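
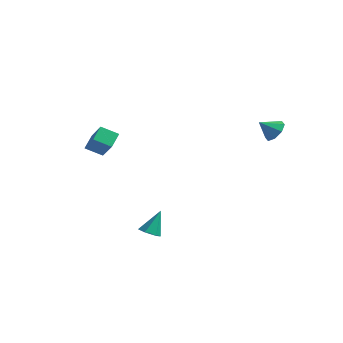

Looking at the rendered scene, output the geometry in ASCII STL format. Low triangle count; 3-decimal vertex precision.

solid 
facet normal -0.797 -0.406 0.447
outer loop
vertex -3.864 -1.878 2.86
vertex -4.959 -1.214 1.51
vertex -3.726 -2.736 2.326
endloop
endfacet
facet normal 0.588 -0.357 0.726
outer loop
vertex -2.841 -2.286 1.83
vertex -3.864 -1.878 2.86
vertex -3.726 -2.736 2.326
endloop
endfacet
facet normal -0.797 -0.406 0.447
outer loop
vertex -3.726 -2.736 2.326
vertex -4.959 -1.214 1.51
vertex -4.821 -2.073 0.976
endloop
endfacet
facet normal 0.135 -0.842 -0.523
outer loop
vertex -4.821 -2.073 0.976
vertex -2.841 -2.286 1.83
vertex -3.726 -2.736 2.326
endloop
endfacet
facet normal -0.135 0.842 0.523
outer loop
vertex -3.864 -1.878 2.86
vertex -4.074 -0.764 1.014
vertex -4.959 -1.214 1.51
endloop
endfacet
facet normal 0.588 -0.357 0.726
outer loop
vertex -2.979 -1.427 2.364
vertex -3.864 -1.878 2.86
vertex -2.841 -2.286 1.83
endloop
endfacet
facet normal -0.136 0.841 0.523
outer loop
vertex -2.979 -1.427 2.364
vertex -4.074 -0.764 1.014
vertex -3.864 -1.878 2.86
endloop
endfacet
facet normal -0.588 0.357 -0.726
outer loop
vertex -4.959 -1.214 1.51
vertex -4.074 -0.764 1.014
vertex -4.821 -2.073 0.976
endloop
endfacet
facet normal 0.135 -0.841 -0.523
outer loop
vertex -3.936 -1.622 0.48
vertex -2.841 -2.286 1.83
vertex -4.821 -2.073 0.976
endloop
endfacet
facet normal -0.588 0.357 -0.725
outer loop
vertex -4.821 -2.073 0.976
vertex -4.074 -0.764 1.014
vertex -3.936 -1.622 0.48
endloop
endfacet
facet normal 0.797 0.406 -0.447
outer loop
vertex -3.936 -1.622 0.48
vertex -2.979 -1.427 2.364
vertex -2.841 -2.286 1.83
endloop
endfacet
facet normal 0.797 0.406 -0.447
outer loop
vertex -4.074 -0.764 1.014
vertex -2.979 -1.427 2.364
vertex -3.936 -1.622 0.48
endloop
endfacet
facet normal 0.591 0.495 -0.637
outer loop
vertex 4.013 3.821 2.297
vertex 3.38 4.174 1.984
vertex 3.877 4.341 2.575
endloop
endfacet
facet normal 0.337 -0.374 0.864
outer loop
vertex 4.013 3.821 2.297
vertex 3.877 4.341 2.575
vertex 2.7 3.606 2.716
endloop
endfacet
facet normal 0.591 0.494 -0.637
outer loop
vertex 3.877 4.341 2.575
vertex 3.38 4.174 1.984
vertex 3.45 4.763 2.506
endloop
endfacet
facet normal 0.011 0.172 0.985
outer loop
vertex 3.877 4.341 2.575
vertex 3.45 4.763 2.506
vertex 2.7 3.606 2.716
endloop
endfacet
facet normal 0.592 0.494 -0.637
outer loop
vertex 3.45 4.763 2.506
vertex 3.38 4.174 1.984
vertex 2.982 4.841 2.131
endloop
endfacet
facet normal -0.507 0.461 0.728
outer loop
vertex 3.45 4.763 2.506
vertex 2.982 4.841 2.131
vertex 2.7 3.606 2.716
endloop
endfacet
facet normal 0.592 0.494 -0.637
outer loop
vertex 2.982 4.841 2.131
vertex 3.38 4.174 1.984
vertex 2.747 4.528 1.67
endloop
endfacet
facet normal -0.913 0.325 0.245
outer loop
vertex 2.982 4.841 2.131
vertex 2.747 4.528 1.67
vertex 2.7 3.606 2.716
endloop
endfacet
facet normal 0.592 0.494 -0.637
outer loop
vertex 2.747 4.528 1.67
vertex 3.38 4.174 1.984
vertex 2.883 4.008 1.393
endloop
endfacet
facet normal -0.971 -0.157 -0.182
outer loop
vertex 2.747 4.528 1.67
vertex 2.883 4.008 1.393
vertex 2.7 3.606 2.716
endloop
endfacet
facet normal 0.592 0.495 -0.637
outer loop
vertex 2.883 4.008 1.393
vertex 3.38 4.174 1.984
vertex 3.31 3.586 1.462
endloop
endfacet
facet normal -0.645 -0.702 -0.302
outer loop
vertex 2.883 4.008 1.393
vertex 3.31 3.586 1.462
vertex 2.7 3.606 2.716
endloop
endfacet
facet normal 0.591 0.495 -0.637
outer loop
vertex 3.31 3.586 1.462
vertex 3.38 4.174 1.984
vertex 3.778 3.508 1.836
endloop
endfacet
facet normal -0.128 -0.991 -0.046
outer loop
vertex 3.31 3.586 1.462
vertex 3.778 3.508 1.836
vertex 2.7 3.606 2.716
endloop
endfacet
facet normal 0.591 0.495 -0.637
outer loop
vertex 3.778 3.508 1.836
vertex 3.38 4.174 1.984
vertex 4.013 3.821 2.297
endloop
endfacet
facet normal 0.280 -0.855 0.438
outer loop
vertex 3.778 3.508 1.836
vertex 4.013 3.821 2.297
vertex 2.7 3.606 2.716
endloop
endfacet
facet normal -0.080 -0.566 -0.820
outer loop
vertex 1.044 -3.393 -3.215
vertex 0.538 -3.691 -2.96
vertex 0.454 -3.165 -3.315
endloop
endfacet
facet normal 0.385 0.890 -0.243
outer loop
vertex 1.044 -3.393 -3.215
vertex 0.454 -3.165 -3.315
vertex 0.662 -2.809 -1.68
endloop
endfacet
facet normal -0.080 -0.566 -0.820
outer loop
vertex 0.454 -3.165 -3.315
vertex 0.538 -3.691 -2.96
vertex -0.052 -3.463 -3.06
endloop
endfacet
facet normal -0.545 0.831 -0.111
outer loop
vertex 0.454 -3.165 -3.315
vertex -0.052 -3.463 -3.06
vertex 0.662 -2.809 -1.68
endloop
endfacet
facet normal -0.079 -0.565 -0.821
outer loop
vertex -0.052 -3.463 -3.06
vertex 0.538 -3.691 -2.96
vertex 0.032 -3.989 -2.706
endloop
endfacet
facet normal -0.904 0.129 0.407
outer loop
vertex -0.052 -3.463 -3.06
vertex 0.032 -3.989 -2.706
vertex 0.662 -2.809 -1.68
endloop
endfacet
facet normal -0.079 -0.565 -0.821
outer loop
vertex 0.032 -3.989 -2.706
vertex 0.538 -3.691 -2.96
vertex 0.622 -4.217 -2.606
endloop
endfacet
facet normal -0.332 -0.512 0.792
outer loop
vertex 0.032 -3.989 -2.706
vertex 0.622 -4.217 -2.606
vertex 0.662 -2.809 -1.68
endloop
endfacet
facet normal -0.079 -0.565 -0.821
outer loop
vertex 0.622 -4.217 -2.606
vertex 0.538 -3.691 -2.96
vertex 1.128 -3.919 -2.86
endloop
endfacet
facet normal 0.598 -0.452 0.662
outer loop
vertex 0.622 -4.217 -2.606
vertex 1.128 -3.919 -2.86
vertex 0.662 -2.809 -1.68
endloop
endfacet
facet normal -0.080 -0.566 -0.820
outer loop
vertex 1.128 -3.919 -2.86
vertex 0.538 -3.691 -2.96
vertex 1.044 -3.393 -3.215
endloop
endfacet
facet normal 0.958 0.250 0.143
outer loop
vertex 1.128 -3.919 -2.86
vertex 1.044 -3.393 -3.215
vertex 0.662 -2.809 -1.68
endloop
endfacet

endsolid


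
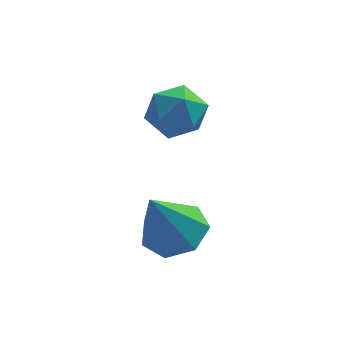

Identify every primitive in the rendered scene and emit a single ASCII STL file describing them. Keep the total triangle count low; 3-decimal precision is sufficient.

solid 
facet normal -0.395 0.669 0.630
outer loop
vertex 1.119 3.424 3.776
vertex 0.969 2.731 4.418
vertex 1.794 3.215 4.422
endloop
endfacet
facet normal 0.098 0.972 0.212
outer loop
vertex 1.119 3.424 3.776
vertex 1.794 3.215 4.422
vertex 2.039 3.389 3.513
endloop
endfacet
facet normal -0.100 0.879 -0.466
outer loop
vertex 1.119 3.424 3.776
vertex 2.039 3.389 3.513
vertex 1.364 3.013 2.948
endloop
endfacet
facet normal -0.716 0.518 -0.469
outer loop
vertex 1.119 3.424 3.776
vertex 1.364 3.013 2.948
vertex 0.703 2.606 3.508
endloop
endfacet
facet normal -0.898 0.388 0.209
outer loop
vertex 1.119 3.424 3.776
vertex 0.703 2.606 3.508
vertex 0.969 2.731 4.418
endloop
endfacet
facet normal 0.714 0.627 0.312
outer loop
vertex 2.039 3.389 3.513
vertex 1.794 3.215 4.422
vertex 2.457 2.674 3.992
endloop
endfacet
facet normal -0.084 0.135 0.987
outer loop
vertex 1.794 3.215 4.422
vertex 0.969 2.731 4.418
vertex 1.796 2.267 4.552
endloop
endfacet
facet normal -0.897 -0.319 0.306
outer loop
vertex 0.969 2.731 4.418
vertex 0.703 2.606 3.508
vertex 1.121 1.891 3.987
endloop
endfacet
facet normal -0.602 -0.110 -0.791
outer loop
vertex 0.703 2.606 3.508
vertex 1.364 3.013 2.948
vertex 1.366 2.065 3.078
endloop
endfacet
facet normal 0.394 0.475 -0.787
outer loop
vertex 1.364 3.013 2.948
vertex 2.039 3.389 3.513
vertex 2.191 2.549 3.082
endloop
endfacet
facet normal 0.716 -0.518 0.469
outer loop
vertex 2.041 1.856 3.724
vertex 2.457 2.674 3.992
vertex 1.796 2.267 4.552
endloop
endfacet
facet normal 0.100 -0.879 0.466
outer loop
vertex 2.041 1.856 3.724
vertex 1.796 2.267 4.552
vertex 1.121 1.891 3.987
endloop
endfacet
facet normal -0.098 -0.972 -0.212
outer loop
vertex 2.041 1.856 3.724
vertex 1.121 1.891 3.987
vertex 1.366 2.065 3.078
endloop
endfacet
facet normal 0.395 -0.669 -0.630
outer loop
vertex 2.041 1.856 3.724
vertex 1.366 2.065 3.078
vertex 2.191 2.549 3.082
endloop
endfacet
facet normal 0.898 -0.388 -0.209
outer loop
vertex 2.041 1.856 3.724
vertex 2.191 2.549 3.082
vertex 2.457 2.674 3.992
endloop
endfacet
facet normal 0.602 0.110 0.791
outer loop
vertex 1.796 2.267 4.552
vertex 2.457 2.674 3.992
vertex 1.794 3.215 4.422
endloop
endfacet
facet normal -0.394 -0.475 0.787
outer loop
vertex 1.121 1.891 3.987
vertex 1.796 2.267 4.552
vertex 0.969 2.731 4.418
endloop
endfacet
facet normal -0.714 -0.627 -0.312
outer loop
vertex 1.366 2.065 3.078
vertex 1.121 1.891 3.987
vertex 0.703 2.606 3.508
endloop
endfacet
facet normal 0.084 -0.135 -0.987
outer loop
vertex 2.191 2.549 3.082
vertex 1.366 2.065 3.078
vertex 1.364 3.013 2.948
endloop
endfacet
facet normal 0.897 0.319 -0.306
outer loop
vertex 2.457 2.674 3.992
vertex 2.191 2.549 3.082
vertex 2.039 3.389 3.513
endloop
endfacet
facet normal 0.316 0.307 -0.898
outer loop
vertex 2.089 -0.251 0.336
vertex 1.538 0.579 0.426
vertex 2.486 0.426 0.707
endloop
endfacet
facet normal 0.637 -0.623 0.454
outer loop
vertex 2.089 -0.251 0.336
vertex 2.486 0.426 0.707
vertex 0.882 -0.059 2.294
endloop
endfacet
facet normal 0.316 0.307 -0.898
outer loop
vertex 2.486 0.426 0.707
vertex 1.538 0.579 0.426
vertex 2.169 1.218 0.866
endloop
endfacet
facet normal 0.678 0.126 0.724
outer loop
vertex 2.486 0.426 0.707
vertex 2.169 1.218 0.866
vertex 0.882 -0.059 2.294
endloop
endfacet
facet normal 0.315 0.307 -0.898
outer loop
vertex 2.169 1.218 0.866
vertex 1.538 0.579 0.426
vertex 1.377 1.529 0.694
endloop
endfacet
facet normal 0.114 0.687 0.717
outer loop
vertex 2.169 1.218 0.866
vertex 1.377 1.529 0.694
vertex 0.882 -0.059 2.294
endloop
endfacet
facet normal 0.316 0.307 -0.898
outer loop
vertex 1.377 1.529 0.694
vertex 1.538 0.579 0.426
vertex 0.707 1.124 0.32
endloop
endfacet
facet normal -0.631 0.639 0.439
outer loop
vertex 1.377 1.529 0.694
vertex 0.707 1.124 0.32
vertex 0.882 -0.059 2.294
endloop
endfacet
facet normal 0.316 0.307 -0.898
outer loop
vertex 0.707 1.124 0.32
vertex 1.538 0.579 0.426
vertex 0.662 0.309 0.026
endloop
endfacet
facet normal -0.995 0.019 0.100
outer loop
vertex 0.707 1.124 0.32
vertex 0.662 0.309 0.026
vertex 0.882 -0.059 2.294
endloop
endfacet
facet normal 0.315 0.307 -0.898
outer loop
vertex 0.662 0.309 0.026
vertex 1.538 0.579 0.426
vertex 1.277 -0.303 0.033
endloop
endfacet
facet normal -0.704 -0.708 -0.047
outer loop
vertex 0.662 0.309 0.026
vertex 1.277 -0.303 0.033
vertex 0.882 -0.059 2.294
endloop
endfacet
facet normal 0.315 0.307 -0.898
outer loop
vertex 1.277 -0.303 0.033
vertex 1.538 0.579 0.426
vertex 2.089 -0.251 0.336
endloop
endfacet
facet normal 0.022 -0.994 0.111
outer loop
vertex 1.277 -0.303 0.033
vertex 2.089 -0.251 0.336
vertex 0.882 -0.059 2.294
endloop
endfacet

endsolid


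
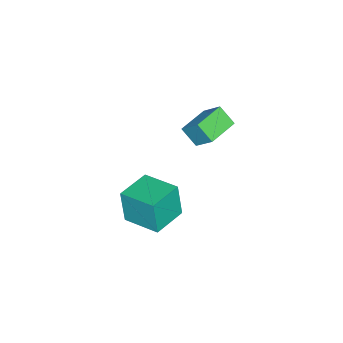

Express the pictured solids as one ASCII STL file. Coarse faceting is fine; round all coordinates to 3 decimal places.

solid 
facet normal -0.973 0.225 -0.052
outer loop
vertex -0.656 -1.599 -1.466
vertex -0.326 -0.109 -1.194
vertex -0.525 -1.365 -2.902
endloop
endfacet
facet normal -0.213 -0.961 -0.176
outer loop
vertex 0.886 -1.691 -2.826
vertex -0.656 -1.599 -1.466
vertex -0.525 -1.365 -2.902
endloop
endfacet
facet normal -0.973 0.225 -0.052
outer loop
vertex -0.525 -1.365 -2.902
vertex -0.326 -0.109 -1.194
vertex -0.195 0.125 -2.629
endloop
endfacet
facet normal 0.090 0.160 -0.983
outer loop
vertex -0.195 0.125 -2.629
vertex 0.886 -1.691 -2.826
vertex -0.525 -1.365 -2.902
endloop
endfacet
facet normal -0.090 -0.160 0.983
outer loop
vertex -0.656 -1.599 -1.466
vertex 1.085 -0.435 -1.118
vertex -0.326 -0.109 -1.194
endloop
endfacet
facet normal -0.213 -0.961 -0.176
outer loop
vertex 0.755 -1.925 -1.391
vertex -0.656 -1.599 -1.466
vertex 0.886 -1.691 -2.826
endloop
endfacet
facet normal -0.089 -0.160 0.983
outer loop
vertex 0.755 -1.925 -1.391
vertex 1.085 -0.435 -1.118
vertex -0.656 -1.599 -1.466
endloop
endfacet
facet normal 0.213 0.961 0.176
outer loop
vertex -0.326 -0.109 -1.194
vertex 1.085 -0.435 -1.118
vertex -0.195 0.125 -2.629
endloop
endfacet
facet normal 0.089 0.160 -0.983
outer loop
vertex 1.216 -0.201 -2.554
vertex 0.886 -1.691 -2.826
vertex -0.195 0.125 -2.629
endloop
endfacet
facet normal 0.213 0.961 0.176
outer loop
vertex -0.195 0.125 -2.629
vertex 1.085 -0.435 -1.118
vertex 1.216 -0.201 -2.554
endloop
endfacet
facet normal 0.973 -0.225 0.052
outer loop
vertex 1.216 -0.201 -2.554
vertex 0.755 -1.925 -1.391
vertex 0.886 -1.691 -2.826
endloop
endfacet
facet normal 0.973 -0.225 0.052
outer loop
vertex 1.085 -0.435 -1.118
vertex 0.755 -1.925 -1.391
vertex 1.216 -0.201 -2.554
endloop
endfacet
facet normal -0.967 0.250 0.052
outer loop
vertex -1.484 1.006 3.17
vertex -1.353 1.64 2.559
vertex -1.715 0.278 2.365
endloop
endfacet
facet normal -0.149 -0.712 0.686
outer loop
vertex -0.487 -0.04 2.301
vertex -1.484 1.006 3.17
vertex -1.715 0.278 2.365
endloop
endfacet
facet normal -0.967 0.250 0.051
outer loop
vertex -1.715 0.278 2.365
vertex -1.353 1.64 2.559
vertex -1.584 0.911 1.754
endloop
endfacet
facet normal -0.208 -0.657 -0.725
outer loop
vertex -1.584 0.911 1.754
vertex -0.487 -0.04 2.301
vertex -1.715 0.278 2.365
endloop
endfacet
facet normal 0.208 0.656 0.725
outer loop
vertex -1.484 1.006 3.17
vertex -0.125 1.322 2.495
vertex -1.353 1.64 2.559
endloop
endfacet
facet normal -0.148 -0.712 0.687
outer loop
vertex -0.256 0.689 3.106
vertex -1.484 1.006 3.17
vertex -0.487 -0.04 2.301
endloop
endfacet
facet normal 0.207 0.657 0.725
outer loop
vertex -0.256 0.689 3.106
vertex -0.125 1.322 2.495
vertex -1.484 1.006 3.17
endloop
endfacet
facet normal 0.148 0.711 -0.687
outer loop
vertex -1.353 1.64 2.559
vertex -0.125 1.322 2.495
vertex -1.584 0.911 1.754
endloop
endfacet
facet normal -0.207 -0.656 -0.725
outer loop
vertex -0.356 0.594 1.69
vertex -0.487 -0.04 2.301
vertex -1.584 0.911 1.754
endloop
endfacet
facet normal 0.148 0.712 -0.686
outer loop
vertex -1.584 0.911 1.754
vertex -0.125 1.322 2.495
vertex -0.356 0.594 1.69
endloop
endfacet
facet normal 0.967 -0.249 -0.052
outer loop
vertex -0.356 0.594 1.69
vertex -0.256 0.689 3.106
vertex -0.487 -0.04 2.301
endloop
endfacet
facet normal 0.967 -0.250 -0.052
outer loop
vertex -0.125 1.322 2.495
vertex -0.256 0.689 3.106
vertex -0.356 0.594 1.69
endloop
endfacet

endsolid


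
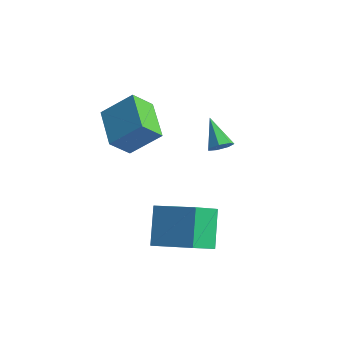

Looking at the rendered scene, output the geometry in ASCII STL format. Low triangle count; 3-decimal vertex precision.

solid 
facet normal -0.910 -0.277 -0.309
outer loop
vertex 1.045 -3.11 -2.873
vertex 0.178 -2.059 -1.262
vertex 0.939 -1.606 -3.911
endloop
endfacet
facet normal 0.411 -0.498 -0.764
outer loop
vertex 2.922 -1.001 -3.238
vertex 1.045 -3.11 -2.873
vertex 0.939 -1.606 -3.911
endloop
endfacet
facet normal -0.910 -0.277 -0.309
outer loop
vertex 0.939 -1.606 -3.911
vertex 0.178 -2.059 -1.262
vertex 0.072 -0.555 -2.3
endloop
endfacet
facet normal -0.058 0.822 -0.567
outer loop
vertex 0.072 -0.555 -2.3
vertex 2.922 -1.001 -3.238
vertex 0.939 -1.606 -3.911
endloop
endfacet
facet normal 0.058 -0.822 0.567
outer loop
vertex 1.045 -3.11 -2.873
vertex 2.161 -1.454 -0.589
vertex 0.178 -2.059 -1.262
endloop
endfacet
facet normal 0.411 -0.498 -0.764
outer loop
vertex 3.028 -2.505 -2.2
vertex 1.045 -3.11 -2.873
vertex 2.922 -1.001 -3.238
endloop
endfacet
facet normal 0.058 -0.822 0.567
outer loop
vertex 3.028 -2.505 -2.2
vertex 2.161 -1.454 -0.589
vertex 1.045 -3.11 -2.873
endloop
endfacet
facet normal -0.411 0.498 0.764
outer loop
vertex 0.178 -2.059 -1.262
vertex 2.161 -1.454 -0.589
vertex 0.072 -0.555 -2.3
endloop
endfacet
facet normal -0.058 0.822 -0.567
outer loop
vertex 2.055 0.05 -1.627
vertex 2.922 -1.001 -3.238
vertex 0.072 -0.555 -2.3
endloop
endfacet
facet normal -0.411 0.498 0.764
outer loop
vertex 0.072 -0.555 -2.3
vertex 2.161 -1.454 -0.589
vertex 2.055 0.05 -1.627
endloop
endfacet
facet normal 0.910 0.277 0.309
outer loop
vertex 2.055 0.05 -1.627
vertex 3.028 -2.505 -2.2
vertex 2.922 -1.001 -3.238
endloop
endfacet
facet normal 0.910 0.277 0.309
outer loop
vertex 2.161 -1.454 -0.589
vertex 3.028 -2.505 -2.2
vertex 2.055 0.05 -1.627
endloop
endfacet
facet normal 0.708 -0.307 -0.636
outer loop
vertex -0.006 2.252 0.413
vertex -0.248 2.633 -0.04
vertex 0.201 2.767 0.395
endloop
endfacet
facet normal 0.345 -0.106 0.932
outer loop
vertex -0.006 2.252 0.413
vertex 0.201 2.767 0.395
vertex -1.472 3.167 1.06
endloop
endfacet
facet normal 0.708 -0.310 -0.635
outer loop
vertex 0.201 2.767 0.395
vertex -0.248 2.633 -0.04
vertex 0.071 3.181 0.048
endloop
endfacet
facet normal 0.409 0.658 0.632
outer loop
vertex 0.201 2.767 0.395
vertex 0.071 3.181 0.048
vertex -1.472 3.167 1.06
endloop
endfacet
facet normal 0.707 -0.309 -0.636
outer loop
vertex 0.071 3.181 0.048
vertex -0.248 2.633 -0.04
vertex -0.3 3.182 -0.365
endloop
endfacet
facet normal -0.005 1.000 0.007
outer loop
vertex 0.071 3.181 0.048
vertex -0.3 3.182 -0.365
vertex -1.472 3.167 1.06
endloop
endfacet
facet normal 0.707 -0.309 -0.636
outer loop
vertex -0.3 3.182 -0.365
vertex -0.248 2.633 -0.04
vertex -0.632 2.77 -0.534
endloop
endfacet
facet normal -0.582 0.662 -0.472
outer loop
vertex -0.3 3.182 -0.365
vertex -0.632 2.77 -0.534
vertex -1.472 3.167 1.06
endloop
endfacet
facet normal 0.707 -0.310 -0.636
outer loop
vertex -0.632 2.77 -0.534
vertex -0.248 2.633 -0.04
vertex -0.675 2.255 -0.331
endloop
endfacet
facet normal -0.890 -0.101 -0.444
outer loop
vertex -0.632 2.77 -0.534
vertex -0.675 2.255 -0.331
vertex -1.472 3.167 1.06
endloop
endfacet
facet normal 0.707 -0.309 -0.636
outer loop
vertex -0.675 2.255 -0.331
vertex -0.248 2.633 -0.04
vertex -0.397 2.024 0.09
endloop
endfacet
facet normal -0.697 -0.714 0.069
outer loop
vertex -0.675 2.255 -0.331
vertex -0.397 2.024 0.09
vertex -1.472 3.167 1.06
endloop
endfacet
facet normal 0.706 -0.309 -0.637
outer loop
vertex -0.397 2.024 0.09
vertex -0.248 2.633 -0.04
vertex -0.006 2.252 0.413
endloop
endfacet
facet normal -0.146 -0.716 0.682
outer loop
vertex -0.397 2.024 0.09
vertex -0.006 2.252 0.413
vertex -1.472 3.167 1.06
endloop
endfacet
facet normal -0.805 0.516 0.292
outer loop
vertex -4.073 -1.194 2.321
vertex -2.997 -0.22 3.563
vertex -3.806 -0.21 1.318
endloop
endfacet
facet normal -0.563 -0.510 -0.650
outer loop
vertex -2.043 -1.34 0.677
vertex -4.073 -1.194 2.321
vertex -3.806 -0.21 1.318
endloop
endfacet
facet normal -0.805 0.516 0.292
outer loop
vertex -3.806 -0.21 1.318
vertex -2.997 -0.22 3.563
vertex -2.73 0.764 2.56
endloop
endfacet
facet normal 0.186 0.688 -0.701
outer loop
vertex -2.73 0.764 2.56
vertex -2.043 -1.34 0.677
vertex -3.806 -0.21 1.318
endloop
endfacet
facet normal -0.186 -0.688 0.701
outer loop
vertex -4.073 -1.194 2.321
vertex -1.234 -1.35 2.922
vertex -2.997 -0.22 3.563
endloop
endfacet
facet normal -0.563 -0.510 -0.650
outer loop
vertex -2.31 -2.324 1.68
vertex -4.073 -1.194 2.321
vertex -2.043 -1.34 0.677
endloop
endfacet
facet normal -0.186 -0.688 0.701
outer loop
vertex -2.31 -2.324 1.68
vertex -1.234 -1.35 2.922
vertex -4.073 -1.194 2.321
endloop
endfacet
facet normal 0.563 0.510 0.650
outer loop
vertex -2.997 -0.22 3.563
vertex -1.234 -1.35 2.922
vertex -2.73 0.764 2.56
endloop
endfacet
facet normal 0.186 0.688 -0.701
outer loop
vertex -0.967 -0.366 1.919
vertex -2.043 -1.34 0.677
vertex -2.73 0.764 2.56
endloop
endfacet
facet normal 0.563 0.510 0.650
outer loop
vertex -2.73 0.764 2.56
vertex -1.234 -1.35 2.922
vertex -0.967 -0.366 1.919
endloop
endfacet
facet normal 0.805 -0.516 -0.292
outer loop
vertex -0.967 -0.366 1.919
vertex -2.31 -2.324 1.68
vertex -2.043 -1.34 0.677
endloop
endfacet
facet normal 0.805 -0.516 -0.292
outer loop
vertex -1.234 -1.35 2.922
vertex -2.31 -2.324 1.68
vertex -0.967 -0.366 1.919
endloop
endfacet

endsolid


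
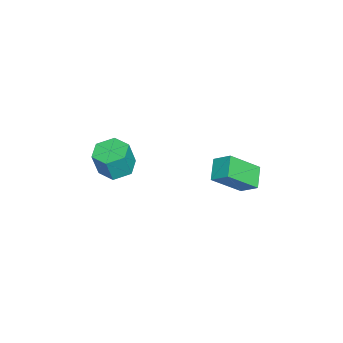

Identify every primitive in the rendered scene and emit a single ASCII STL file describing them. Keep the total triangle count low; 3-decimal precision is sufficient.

solid 
facet normal -0.230 0.161 -0.960
outer loop
vertex -1.148 -3.224 -0.317
vertex -2.071 -3.22 -0.095
vertex -1.575 -2.41 -0.078
endloop
endfacet
facet normal 0.863 0.489 -0.125
outer loop
vertex -1.148 -3.224 -0.317
vertex -1.575 -2.41 -0.078
vertex -0.805 -3.465 1.113
endloop
endfacet
facet normal 0.863 0.489 -0.125
outer loop
vertex -0.805 -3.465 1.113
vertex -1.575 -2.41 -0.078
vertex -1.232 -2.651 1.352
endloop
endfacet
facet normal 0.230 -0.161 0.960
outer loop
vertex -0.805 -3.465 1.113
vertex -1.232 -2.651 1.352
vertex -1.729 -3.46 1.335
endloop
endfacet
facet normal -0.230 0.161 -0.960
outer loop
vertex -1.575 -2.41 -0.078
vertex -2.071 -3.22 -0.095
vertex -2.498 -2.405 0.144
endloop
endfacet
facet normal 0.043 0.987 0.156
outer loop
vertex -1.575 -2.41 -0.078
vertex -2.498 -2.405 0.144
vertex -1.232 -2.651 1.352
endloop
endfacet
facet normal 0.043 0.987 0.156
outer loop
vertex -1.232 -2.651 1.352
vertex -2.498 -2.405 0.144
vertex -2.156 -2.646 1.574
endloop
endfacet
facet normal 0.230 -0.161 0.960
outer loop
vertex -1.232 -2.651 1.352
vertex -2.156 -2.646 1.574
vertex -1.729 -3.46 1.335
endloop
endfacet
facet normal -0.230 0.161 -0.960
outer loop
vertex -2.498 -2.405 0.144
vertex -2.071 -3.22 -0.095
vertex -2.995 -3.215 0.127
endloop
endfacet
facet normal -0.821 0.498 0.280
outer loop
vertex -2.498 -2.405 0.144
vertex -2.995 -3.215 0.127
vertex -2.156 -2.646 1.574
endloop
endfacet
facet normal -0.821 0.497 0.281
outer loop
vertex -2.156 -2.646 1.574
vertex -2.995 -3.215 0.127
vertex -2.652 -3.456 1.557
endloop
endfacet
facet normal 0.230 -0.161 0.960
outer loop
vertex -2.156 -2.646 1.574
vertex -2.652 -3.456 1.557
vertex -1.729 -3.46 1.335
endloop
endfacet
facet normal -0.230 0.161 -0.960
outer loop
vertex -2.995 -3.215 0.127
vertex -2.071 -3.22 -0.095
vertex -2.568 -4.029 -0.112
endloop
endfacet
facet normal -0.863 -0.489 0.125
outer loop
vertex -2.995 -3.215 0.127
vertex -2.568 -4.029 -0.112
vertex -2.652 -3.456 1.557
endloop
endfacet
facet normal -0.863 -0.489 0.125
outer loop
vertex -2.652 -3.456 1.557
vertex -2.568 -4.029 -0.112
vertex -2.225 -4.27 1.318
endloop
endfacet
facet normal 0.230 -0.161 0.960
outer loop
vertex -2.652 -3.456 1.557
vertex -2.225 -4.27 1.318
vertex -1.729 -3.46 1.335
endloop
endfacet
facet normal -0.230 0.161 -0.960
outer loop
vertex -2.568 -4.029 -0.112
vertex -2.071 -3.22 -0.095
vertex -1.644 -4.034 -0.334
endloop
endfacet
facet normal -0.043 -0.987 -0.156
outer loop
vertex -2.568 -4.029 -0.112
vertex -1.644 -4.034 -0.334
vertex -2.225 -4.27 1.318
endloop
endfacet
facet normal -0.043 -0.987 -0.156
outer loop
vertex -2.225 -4.27 1.318
vertex -1.644 -4.034 -0.334
vertex -1.302 -4.275 1.096
endloop
endfacet
facet normal 0.230 -0.161 0.960
outer loop
vertex -2.225 -4.27 1.318
vertex -1.302 -4.275 1.096
vertex -1.729 -3.46 1.335
endloop
endfacet
facet normal -0.230 0.161 -0.960
outer loop
vertex -1.644 -4.034 -0.334
vertex -2.071 -3.22 -0.095
vertex -1.148 -3.224 -0.317
endloop
endfacet
facet normal 0.821 -0.497 -0.280
outer loop
vertex -1.644 -4.034 -0.334
vertex -1.148 -3.224 -0.317
vertex -1.302 -4.275 1.096
endloop
endfacet
facet normal 0.821 -0.498 -0.281
outer loop
vertex -1.302 -4.275 1.096
vertex -1.148 -3.224 -0.317
vertex -0.805 -3.465 1.113
endloop
endfacet
facet normal 0.230 -0.161 0.960
outer loop
vertex -1.302 -4.275 1.096
vertex -0.805 -3.465 1.113
vertex -1.729 -3.46 1.335
endloop
endfacet
facet normal -0.419 0.633 -0.651
outer loop
vertex -2.619 3.588 0.512
vertex -1.531 3.659 -0.119
vertex -2.928 2.739 -0.115
endloop
endfacet
facet normal -0.863 -0.056 0.501
outer loop
vertex -2.069 1.441 1.219
vertex -2.619 3.588 0.512
vertex -2.928 2.739 -0.115
endloop
endfacet
facet normal -0.419 0.633 -0.651
outer loop
vertex -2.928 2.739 -0.115
vertex -1.531 3.659 -0.119
vertex -1.84 2.809 -0.747
endloop
endfacet
facet normal -0.281 -0.772 -0.570
outer loop
vertex -1.84 2.809 -0.747
vertex -2.069 1.441 1.219
vertex -2.928 2.739 -0.115
endloop
endfacet
facet normal 0.280 0.772 0.570
outer loop
vertex -2.619 3.588 0.512
vertex -0.672 2.361 1.215
vertex -1.531 3.659 -0.119
endloop
endfacet
facet normal -0.864 -0.056 0.501
outer loop
vertex -1.76 2.291 1.847
vertex -2.619 3.588 0.512
vertex -2.069 1.441 1.219
endloop
endfacet
facet normal 0.281 0.772 0.570
outer loop
vertex -1.76 2.291 1.847
vertex -0.672 2.361 1.215
vertex -2.619 3.588 0.512
endloop
endfacet
facet normal 0.864 0.056 -0.501
outer loop
vertex -1.531 3.659 -0.119
vertex -0.672 2.361 1.215
vertex -1.84 2.809 -0.747
endloop
endfacet
facet normal -0.280 -0.772 -0.570
outer loop
vertex -0.981 1.512 0.588
vertex -2.069 1.441 1.219
vertex -1.84 2.809 -0.747
endloop
endfacet
facet normal 0.863 0.056 -0.501
outer loop
vertex -1.84 2.809 -0.747
vertex -0.672 2.361 1.215
vertex -0.981 1.512 0.588
endloop
endfacet
facet normal 0.419 -0.633 0.651
outer loop
vertex -0.981 1.512 0.588
vertex -1.76 2.291 1.847
vertex -2.069 1.441 1.219
endloop
endfacet
facet normal 0.419 -0.633 0.651
outer loop
vertex -0.672 2.361 1.215
vertex -1.76 2.291 1.847
vertex -0.981 1.512 0.588
endloop
endfacet

endsolid


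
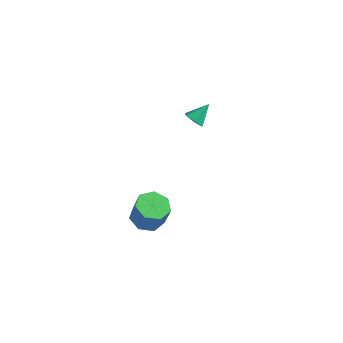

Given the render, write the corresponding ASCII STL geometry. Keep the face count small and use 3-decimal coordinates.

solid 
facet normal -0.291 -0.738 -0.609
outer loop
vertex -0.923 2.445 1.129
vertex -1.154 2.199 1.537
vertex -1.429 2.547 1.247
endloop
endfacet
facet normal 0.072 0.887 -0.456
outer loop
vertex -0.923 2.445 1.129
vertex -1.429 2.547 1.247
vertex -0.846 2.981 2.183
endloop
endfacet
facet normal -0.290 -0.738 -0.610
outer loop
vertex -1.429 2.547 1.247
vertex -1.154 2.199 1.537
vertex -1.661 2.301 1.655
endloop
endfacet
facet normal -0.665 0.743 0.070
outer loop
vertex -1.429 2.547 1.247
vertex -1.661 2.301 1.655
vertex -0.846 2.981 2.183
endloop
endfacet
facet normal -0.290 -0.738 -0.609
outer loop
vertex -1.661 2.301 1.655
vertex -1.154 2.199 1.537
vertex -1.386 1.953 1.946
endloop
endfacet
facet normal -0.623 0.150 0.768
outer loop
vertex -1.661 2.301 1.655
vertex -1.386 1.953 1.946
vertex -0.846 2.981 2.183
endloop
endfacet
facet normal -0.290 -0.738 -0.609
outer loop
vertex -1.386 1.953 1.946
vertex -1.154 2.199 1.537
vertex -0.879 1.851 1.828
endloop
endfacet
facet normal 0.159 -0.300 0.941
outer loop
vertex -1.386 1.953 1.946
vertex -0.879 1.851 1.828
vertex -0.846 2.981 2.183
endloop
endfacet
facet normal -0.291 -0.738 -0.608
outer loop
vertex -0.879 1.851 1.828
vertex -1.154 2.199 1.537
vertex -0.648 2.097 1.419
endloop
endfacet
facet normal 0.897 -0.156 0.413
outer loop
vertex -0.879 1.851 1.828
vertex -0.648 2.097 1.419
vertex -0.846 2.981 2.183
endloop
endfacet
facet normal -0.291 -0.738 -0.609
outer loop
vertex -0.648 2.097 1.419
vertex -1.154 2.199 1.537
vertex -0.923 2.445 1.129
endloop
endfacet
facet normal 0.853 0.437 -0.285
outer loop
vertex -0.648 2.097 1.419
vertex -0.923 2.445 1.129
vertex -0.846 2.981 2.183
endloop
endfacet
facet normal -0.293 0.042 -0.955
outer loop
vertex 0.677 -3.07 0.052
vertex -0.023 -3.316 0.256
vertex 0.236 -2.593 0.208
endloop
endfacet
facet normal 0.691 0.699 -0.183
outer loop
vertex 0.677 -3.07 0.052
vertex 0.236 -2.593 0.208
vertex 1.023 -3.118 1.179
endloop
endfacet
facet normal 0.691 0.699 -0.183
outer loop
vertex 1.023 -3.118 1.179
vertex 0.236 -2.593 0.208
vertex 0.582 -2.641 1.335
endloop
endfacet
facet normal 0.294 -0.041 0.955
outer loop
vertex 1.023 -3.118 1.179
vertex 0.582 -2.641 1.335
vertex 0.323 -3.364 1.384
endloop
endfacet
facet normal -0.293 0.041 -0.955
outer loop
vertex 0.236 -2.593 0.208
vertex -0.023 -3.316 0.256
vertex -0.4 -2.66 0.4
endloop
endfacet
facet normal -0.084 0.994 0.068
outer loop
vertex 0.236 -2.593 0.208
vertex -0.4 -2.66 0.4
vertex 0.582 -2.641 1.335
endloop
endfacet
facet normal -0.084 0.994 0.068
outer loop
vertex 0.582 -2.641 1.335
vertex -0.4 -2.66 0.4
vertex -0.054 -2.708 1.527
endloop
endfacet
facet normal 0.293 -0.040 0.955
outer loop
vertex 0.582 -2.641 1.335
vertex -0.054 -2.708 1.527
vertex 0.323 -3.364 1.384
endloop
endfacet
facet normal -0.295 0.040 -0.955
outer loop
vertex -0.4 -2.66 0.4
vertex -0.023 -3.316 0.256
vertex -0.752 -3.222 0.485
endloop
endfacet
facet normal -0.798 0.540 0.268
outer loop
vertex -0.4 -2.66 0.4
vertex -0.752 -3.222 0.485
vertex -0.054 -2.708 1.527
endloop
endfacet
facet normal -0.797 0.541 0.267
outer loop
vertex -0.054 -2.708 1.527
vertex -0.752 -3.222 0.485
vertex -0.406 -3.269 1.612
endloop
endfacet
facet normal 0.294 -0.039 0.955
outer loop
vertex -0.054 -2.708 1.527
vertex -0.406 -3.269 1.612
vertex 0.323 -3.364 1.384
endloop
endfacet
facet normal -0.295 0.042 -0.955
outer loop
vertex -0.752 -3.222 0.485
vertex -0.023 -3.316 0.256
vertex -0.556 -3.854 0.397
endloop
endfacet
facet normal -0.910 -0.319 0.266
outer loop
vertex -0.752 -3.222 0.485
vertex -0.556 -3.854 0.397
vertex -0.406 -3.269 1.612
endloop
endfacet
facet normal -0.909 -0.320 0.266
outer loop
vertex -0.406 -3.269 1.612
vertex -0.556 -3.854 0.397
vertex -0.209 -3.902 1.524
endloop
endfacet
facet normal 0.293 -0.041 0.955
outer loop
vertex -0.406 -3.269 1.612
vertex -0.209 -3.902 1.524
vertex 0.323 -3.364 1.384
endloop
endfacet
facet normal -0.293 0.040 -0.955
outer loop
vertex -0.556 -3.854 0.397
vertex -0.023 -3.316 0.256
vertex 0.042 -4.081 0.204
endloop
endfacet
facet normal -0.336 -0.940 0.063
outer loop
vertex -0.556 -3.854 0.397
vertex 0.042 -4.081 0.204
vertex -0.209 -3.902 1.524
endloop
endfacet
facet normal -0.337 -0.939 0.063
outer loop
vertex -0.209 -3.902 1.524
vertex 0.042 -4.081 0.204
vertex 0.388 -4.129 1.331
endloop
endfacet
facet normal 0.293 -0.041 0.955
outer loop
vertex -0.209 -3.902 1.524
vertex 0.388 -4.129 1.331
vertex 0.323 -3.364 1.384
endloop
endfacet
facet normal -0.293 0.040 -0.955
outer loop
vertex 0.042 -4.081 0.204
vertex -0.023 -3.316 0.256
vertex 0.591 -3.732 0.05
endloop
endfacet
facet normal 0.489 -0.852 -0.186
outer loop
vertex 0.042 -4.081 0.204
vertex 0.591 -3.732 0.05
vertex 0.388 -4.129 1.331
endloop
endfacet
facet normal 0.489 -0.852 -0.186
outer loop
vertex 0.388 -4.129 1.331
vertex 0.591 -3.732 0.05
vertex 0.937 -3.78 1.177
endloop
endfacet
facet normal 0.294 -0.041 0.955
outer loop
vertex 0.388 -4.129 1.331
vertex 0.937 -3.78 1.177
vertex 0.323 -3.364 1.384
endloop
endfacet
facet normal -0.293 0.041 -0.955
outer loop
vertex 0.591 -3.732 0.05
vertex -0.023 -3.316 0.256
vertex 0.677 -3.07 0.052
endloop
endfacet
facet normal 0.947 -0.122 -0.296
outer loop
vertex 0.591 -3.732 0.05
vertex 0.677 -3.07 0.052
vertex 0.937 -3.78 1.177
endloop
endfacet
facet normal 0.947 -0.122 -0.296
outer loop
vertex 0.937 -3.78 1.177
vertex 0.677 -3.07 0.052
vertex 1.023 -3.118 1.179
endloop
endfacet
facet normal 0.294 -0.041 0.955
outer loop
vertex 0.937 -3.78 1.177
vertex 1.023 -3.118 1.179
vertex 0.323 -3.364 1.384
endloop
endfacet

endsolid


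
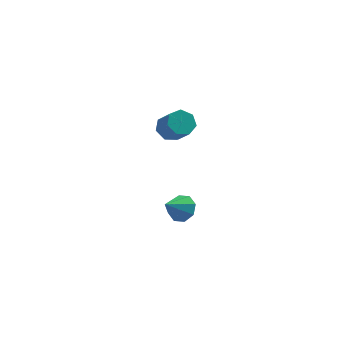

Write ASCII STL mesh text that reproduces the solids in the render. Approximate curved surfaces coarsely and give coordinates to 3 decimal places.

solid 
facet normal 0.584 0.513 -0.630
outer loop
vertex -2.858 -2.11 -4.32
vertex -3.294 -1.615 -4.321
vertex -2.766 -1.77 -3.958
endloop
endfacet
facet normal 0.425 -0.711 0.560
outer loop
vertex -2.858 -2.11 -4.32
vertex -2.766 -1.77 -3.958
vertex -3.966 -2.205 -3.599
endloop
endfacet
facet normal 0.583 0.515 -0.628
outer loop
vertex -2.766 -1.77 -3.958
vertex -3.294 -1.615 -4.321
vertex -2.984 -1.34 -3.808
endloop
endfacet
facet normal 0.334 -0.155 0.930
outer loop
vertex -2.766 -1.77 -3.958
vertex -2.984 -1.34 -3.808
vertex -3.966 -2.205 -3.599
endloop
endfacet
facet normal 0.585 0.513 -0.628
outer loop
vertex -2.984 -1.34 -3.808
vertex -3.294 -1.615 -4.321
vertex -3.383 -1.07 -3.959
endloop
endfacet
facet normal -0.113 0.353 0.929
outer loop
vertex -2.984 -1.34 -3.808
vertex -3.383 -1.07 -3.959
vertex -3.966 -2.205 -3.599
endloop
endfacet
facet normal 0.584 0.513 -0.629
outer loop
vertex -3.383 -1.07 -3.959
vertex -3.294 -1.615 -4.321
vertex -3.731 -1.12 -4.323
endloop
endfacet
facet normal -0.655 0.513 0.556
outer loop
vertex -3.383 -1.07 -3.959
vertex -3.731 -1.12 -4.323
vertex -3.966 -2.205 -3.599
endloop
endfacet
facet normal 0.585 0.514 -0.628
outer loop
vertex -3.731 -1.12 -4.323
vertex -3.294 -1.615 -4.321
vertex -3.822 -1.459 -4.685
endloop
endfacet
facet normal -0.973 0.230 0.029
outer loop
vertex -3.731 -1.12 -4.323
vertex -3.822 -1.459 -4.685
vertex -3.966 -2.205 -3.599
endloop
endfacet
facet normal 0.585 0.513 -0.628
outer loop
vertex -3.822 -1.459 -4.685
vertex -3.294 -1.615 -4.321
vertex -3.605 -1.89 -4.835
endloop
endfacet
facet normal -0.882 -0.326 -0.341
outer loop
vertex -3.822 -1.459 -4.685
vertex -3.605 -1.89 -4.835
vertex -3.966 -2.205 -3.599
endloop
endfacet
facet normal 0.584 0.514 -0.628
outer loop
vertex -3.605 -1.89 -4.835
vertex -3.294 -1.615 -4.321
vertex -3.205 -2.159 -4.683
endloop
endfacet
facet normal -0.433 -0.835 -0.339
outer loop
vertex -3.605 -1.89 -4.835
vertex -3.205 -2.159 -4.683
vertex -3.966 -2.205 -3.599
endloop
endfacet
facet normal 0.585 0.514 -0.628
outer loop
vertex -3.205 -2.159 -4.683
vertex -3.294 -1.615 -4.321
vertex -2.858 -2.11 -4.32
endloop
endfacet
facet normal 0.106 -0.994 0.032
outer loop
vertex -3.205 -2.159 -4.683
vertex -2.858 -2.11 -4.32
vertex -3.966 -2.205 -3.599
endloop
endfacet
facet normal -0.373 0.605 -0.703
outer loop
vertex -3.469 -1.92 -0.072
vertex -3.737 -1.583 0.36
vertex -3.18 -1.52 0.119
endloop
endfacet
facet normal 0.750 -0.249 -0.613
outer loop
vertex -3.469 -1.92 -0.072
vertex -3.18 -1.52 0.119
vertex -3.056 -2.594 0.707
endloop
endfacet
facet normal 0.751 -0.248 -0.612
outer loop
vertex -3.056 -2.594 0.707
vertex -3.18 -1.52 0.119
vertex -2.767 -2.194 0.899
endloop
endfacet
facet normal 0.373 -0.607 0.702
outer loop
vertex -3.056 -2.594 0.707
vertex -2.767 -2.194 0.899
vertex -3.323 -2.257 1.14
endloop
endfacet
facet normal -0.372 0.608 -0.701
outer loop
vertex -3.18 -1.52 0.119
vertex -3.737 -1.583 0.36
vertex -3.309 -1.168 0.493
endloop
endfacet
facet normal 0.896 0.434 -0.099
outer loop
vertex -3.18 -1.52 0.119
vertex -3.309 -1.168 0.493
vertex -2.767 -2.194 0.899
endloop
endfacet
facet normal 0.896 0.434 -0.100
outer loop
vertex -2.767 -2.194 0.899
vertex -3.309 -1.168 0.493
vertex -2.896 -1.842 1.272
endloop
endfacet
facet normal 0.373 -0.607 0.702
outer loop
vertex -2.767 -2.194 0.899
vertex -2.896 -1.842 1.272
vertex -3.323 -2.257 1.14
endloop
endfacet
facet normal -0.371 0.607 -0.703
outer loop
vertex -3.309 -1.168 0.493
vertex -3.737 -1.583 0.36
vertex -3.761 -1.128 0.766
endloop
endfacet
facet normal 0.366 0.791 0.490
outer loop
vertex -3.309 -1.168 0.493
vertex -3.761 -1.128 0.766
vertex -2.896 -1.842 1.272
endloop
endfacet
facet normal 0.367 0.791 0.489
outer loop
vertex -2.896 -1.842 1.272
vertex -3.761 -1.128 0.766
vertex -3.348 -1.802 1.546
endloop
endfacet
facet normal 0.372 -0.606 0.703
outer loop
vertex -2.896 -1.842 1.272
vertex -3.348 -1.802 1.546
vertex -3.323 -2.257 1.14
endloop
endfacet
facet normal -0.373 0.607 -0.702
outer loop
vertex -3.761 -1.128 0.766
vertex -3.737 -1.583 0.36
vertex -4.194 -1.431 0.734
endloop
endfacet
facet normal -0.439 0.552 0.709
outer loop
vertex -3.761 -1.128 0.766
vertex -4.194 -1.431 0.734
vertex -3.348 -1.802 1.546
endloop
endfacet
facet normal -0.439 0.552 0.709
outer loop
vertex -3.348 -1.802 1.546
vertex -4.194 -1.431 0.734
vertex -3.781 -2.105 1.514
endloop
endfacet
facet normal 0.372 -0.606 0.703
outer loop
vertex -3.348 -1.802 1.546
vertex -3.781 -2.105 1.514
vertex -3.323 -2.257 1.14
endloop
endfacet
facet normal -0.373 0.607 -0.702
outer loop
vertex -4.194 -1.431 0.734
vertex -3.737 -1.583 0.36
vertex -4.283 -1.848 0.421
endloop
endfacet
facet normal -0.913 -0.102 0.395
outer loop
vertex -4.194 -1.431 0.734
vertex -4.283 -1.848 0.421
vertex -3.781 -2.105 1.514
endloop
endfacet
facet normal -0.913 -0.103 0.395
outer loop
vertex -3.781 -2.105 1.514
vertex -4.283 -1.848 0.421
vertex -3.87 -2.522 1.2
endloop
endfacet
facet normal 0.371 -0.608 0.702
outer loop
vertex -3.781 -2.105 1.514
vertex -3.87 -2.522 1.2
vertex -3.323 -2.257 1.14
endloop
endfacet
facet normal -0.373 0.607 -0.702
outer loop
vertex -4.283 -1.848 0.421
vertex -3.737 -1.583 0.36
vertex -3.96 -2.065 0.062
endloop
endfacet
facet normal -0.700 -0.681 -0.218
outer loop
vertex -4.283 -1.848 0.421
vertex -3.96 -2.065 0.062
vertex -3.87 -2.522 1.2
endloop
endfacet
facet normal -0.701 -0.680 -0.218
outer loop
vertex -3.87 -2.522 1.2
vertex -3.96 -2.065 0.062
vertex -3.547 -2.74 0.841
endloop
endfacet
facet normal 0.371 -0.607 0.703
outer loop
vertex -3.87 -2.522 1.2
vertex -3.547 -2.74 0.841
vertex -3.323 -2.257 1.14
endloop
endfacet
facet normal -0.371 0.606 -0.703
outer loop
vertex -3.96 -2.065 0.062
vertex -3.737 -1.583 0.36
vertex -3.469 -1.92 -0.072
endloop
endfacet
facet normal 0.038 -0.745 -0.666
outer loop
vertex -3.96 -2.065 0.062
vertex -3.469 -1.92 -0.072
vertex -3.547 -2.74 0.841
endloop
endfacet
facet normal 0.040 -0.745 -0.666
outer loop
vertex -3.547 -2.74 0.841
vertex -3.469 -1.92 -0.072
vertex -3.056 -2.594 0.707
endloop
endfacet
facet normal 0.372 -0.607 0.702
outer loop
vertex -3.547 -2.74 0.841
vertex -3.056 -2.594 0.707
vertex -3.323 -2.257 1.14
endloop
endfacet

endsolid


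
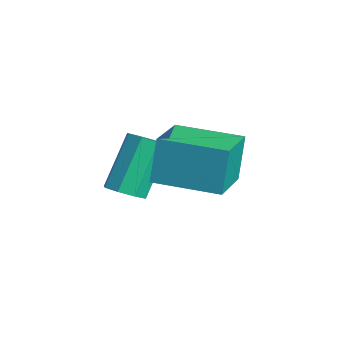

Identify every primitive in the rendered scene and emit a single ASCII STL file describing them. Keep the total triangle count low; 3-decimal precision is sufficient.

solid 
facet normal 0.335 -0.461 -0.821
outer loop
vertex -2.01 -2.429 -0.203
vertex -2.594 -2.526 -0.387
vertex -2.178 -2.074 -0.471
endloop
endfacet
facet normal 0.874 0.479 0.087
outer loop
vertex -2.01 -2.429 -0.203
vertex -2.178 -2.074 -0.471
vertex -2.642 -1.557 1.35
endloop
endfacet
facet normal 0.873 0.480 0.086
outer loop
vertex -2.642 -1.557 1.35
vertex -2.178 -2.074 -0.471
vertex -2.81 -1.203 1.083
endloop
endfacet
facet normal -0.334 0.461 0.822
outer loop
vertex -2.642 -1.557 1.35
vertex -2.81 -1.203 1.083
vertex -3.226 -1.654 1.167
endloop
endfacet
facet normal 0.335 -0.461 -0.822
outer loop
vertex -2.178 -2.074 -0.471
vertex -2.594 -2.526 -0.387
vertex -2.589 -1.984 -0.689
endloop
endfacet
facet normal 0.368 0.867 -0.336
outer loop
vertex -2.178 -2.074 -0.471
vertex -2.589 -1.984 -0.689
vertex -2.81 -1.203 1.083
endloop
endfacet
facet normal 0.367 0.867 -0.336
outer loop
vertex -2.81 -1.203 1.083
vertex -2.589 -1.984 -0.689
vertex -3.222 -1.113 0.865
endloop
endfacet
facet normal -0.334 0.461 0.822
outer loop
vertex -2.81 -1.203 1.083
vertex -3.222 -1.113 0.865
vertex -3.226 -1.654 1.167
endloop
endfacet
facet normal 0.335 -0.461 -0.822
outer loop
vertex -2.589 -1.984 -0.689
vertex -2.594 -2.526 -0.387
vertex -3.004 -2.212 -0.73
endloop
endfacet
facet normal -0.355 0.747 -0.563
outer loop
vertex -2.589 -1.984 -0.689
vertex -3.004 -2.212 -0.73
vertex -3.222 -1.113 0.865
endloop
endfacet
facet normal -0.354 0.747 -0.563
outer loop
vertex -3.222 -1.113 0.865
vertex -3.004 -2.212 -0.73
vertex -3.636 -1.34 0.824
endloop
endfacet
facet normal -0.334 0.461 0.822
outer loop
vertex -3.222 -1.113 0.865
vertex -3.636 -1.34 0.824
vertex -3.226 -1.654 1.167
endloop
endfacet
facet normal 0.334 -0.461 -0.822
outer loop
vertex -3.004 -2.212 -0.73
vertex -2.594 -2.526 -0.387
vertex -3.178 -2.623 -0.57
endloop
endfacet
facet normal -0.868 0.189 -0.459
outer loop
vertex -3.004 -2.212 -0.73
vertex -3.178 -2.623 -0.57
vertex -3.636 -1.34 0.824
endloop
endfacet
facet normal -0.868 0.190 -0.460
outer loop
vertex -3.636 -1.34 0.824
vertex -3.178 -2.623 -0.57
vertex -3.81 -1.751 0.983
endloop
endfacet
facet normal -0.335 0.460 0.822
outer loop
vertex -3.636 -1.34 0.824
vertex -3.81 -1.751 0.983
vertex -3.226 -1.654 1.167
endloop
endfacet
facet normal 0.334 -0.461 -0.822
outer loop
vertex -3.178 -2.623 -0.57
vertex -2.594 -2.526 -0.387
vertex -3.01 -2.977 -0.303
endloop
endfacet
facet normal -0.873 -0.479 -0.086
outer loop
vertex -3.178 -2.623 -0.57
vertex -3.01 -2.977 -0.303
vertex -3.81 -1.751 0.983
endloop
endfacet
facet normal -0.874 -0.479 -0.087
outer loop
vertex -3.81 -1.751 0.983
vertex -3.01 -2.977 -0.303
vertex -3.642 -2.106 1.251
endloop
endfacet
facet normal -0.335 0.461 0.821
outer loop
vertex -3.81 -1.751 0.983
vertex -3.642 -2.106 1.251
vertex -3.226 -1.654 1.167
endloop
endfacet
facet normal 0.334 -0.461 -0.822
outer loop
vertex -3.01 -2.977 -0.303
vertex -2.594 -2.526 -0.387
vertex -2.598 -3.067 -0.085
endloop
endfacet
facet normal -0.367 -0.867 0.337
outer loop
vertex -3.01 -2.977 -0.303
vertex -2.598 -3.067 -0.085
vertex -3.642 -2.106 1.251
endloop
endfacet
facet normal -0.368 -0.867 0.336
outer loop
vertex -3.642 -2.106 1.251
vertex -2.598 -3.067 -0.085
vertex -3.231 -2.196 1.469
endloop
endfacet
facet normal -0.335 0.461 0.822
outer loop
vertex -3.642 -2.106 1.251
vertex -3.231 -2.196 1.469
vertex -3.226 -1.654 1.167
endloop
endfacet
facet normal 0.334 -0.461 -0.822
outer loop
vertex -2.598 -3.067 -0.085
vertex -2.594 -2.526 -0.387
vertex -2.184 -2.84 -0.044
endloop
endfacet
facet normal 0.354 -0.747 0.563
outer loop
vertex -2.598 -3.067 -0.085
vertex -2.184 -2.84 -0.044
vertex -3.231 -2.196 1.469
endloop
endfacet
facet normal 0.355 -0.747 0.563
outer loop
vertex -3.231 -2.196 1.469
vertex -2.184 -2.84 -0.044
vertex -2.816 -1.968 1.51
endloop
endfacet
facet normal -0.335 0.461 0.822
outer loop
vertex -3.231 -2.196 1.469
vertex -2.816 -1.968 1.51
vertex -3.226 -1.654 1.167
endloop
endfacet
facet normal 0.335 -0.460 -0.822
outer loop
vertex -2.184 -2.84 -0.044
vertex -2.594 -2.526 -0.387
vertex -2.01 -2.429 -0.203
endloop
endfacet
facet normal 0.868 -0.190 0.459
outer loop
vertex -2.184 -2.84 -0.044
vertex -2.01 -2.429 -0.203
vertex -2.816 -1.968 1.51
endloop
endfacet
facet normal 0.868 -0.189 0.459
outer loop
vertex -2.816 -1.968 1.51
vertex -2.01 -2.429 -0.203
vertex -2.642 -1.557 1.35
endloop
endfacet
facet normal -0.334 0.461 0.822
outer loop
vertex -2.816 -1.968 1.51
vertex -2.642 -1.557 1.35
vertex -3.226 -1.654 1.167
endloop
endfacet
facet normal -0.596 -0.801 0.052
outer loop
vertex -0.796 -2.218 2.645
vertex -2.08 -1.286 2.274
vertex -0.573 -2.476 1.225
endloop
endfacet
facet normal 0.788 -0.572 0.228
outer loop
vertex 0.56 -0.954 1.126
vertex -0.796 -2.218 2.645
vertex -0.573 -2.476 1.225
endloop
endfacet
facet normal -0.596 -0.801 0.052
outer loop
vertex -0.573 -2.476 1.225
vertex -2.08 -1.286 2.274
vertex -1.857 -1.544 0.854
endloop
endfacet
facet normal 0.153 -0.177 -0.972
outer loop
vertex -1.857 -1.544 0.854
vertex 0.56 -0.954 1.126
vertex -0.573 -2.476 1.225
endloop
endfacet
facet normal -0.153 0.177 0.972
outer loop
vertex -0.796 -2.218 2.645
vertex -0.947 0.236 2.175
vertex -2.08 -1.286 2.274
endloop
endfacet
facet normal 0.788 -0.572 0.228
outer loop
vertex 0.337 -0.696 2.546
vertex -0.796 -2.218 2.645
vertex 0.56 -0.954 1.126
endloop
endfacet
facet normal -0.153 0.177 0.972
outer loop
vertex 0.337 -0.696 2.546
vertex -0.947 0.236 2.175
vertex -0.796 -2.218 2.645
endloop
endfacet
facet normal -0.788 0.572 -0.228
outer loop
vertex -2.08 -1.286 2.274
vertex -0.947 0.236 2.175
vertex -1.857 -1.544 0.854
endloop
endfacet
facet normal 0.153 -0.177 -0.972
outer loop
vertex -0.724 -0.022 0.755
vertex 0.56 -0.954 1.126
vertex -1.857 -1.544 0.854
endloop
endfacet
facet normal -0.788 0.572 -0.228
outer loop
vertex -1.857 -1.544 0.854
vertex -0.947 0.236 2.175
vertex -0.724 -0.022 0.755
endloop
endfacet
facet normal 0.596 0.801 -0.052
outer loop
vertex -0.724 -0.022 0.755
vertex 0.337 -0.696 2.546
vertex 0.56 -0.954 1.126
endloop
endfacet
facet normal 0.596 0.801 -0.052
outer loop
vertex -0.947 0.236 2.175
vertex 0.337 -0.696 2.546
vertex -0.724 -0.022 0.755
endloop
endfacet

endsolid


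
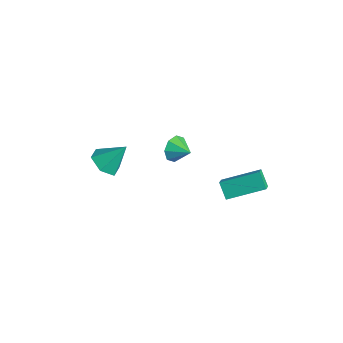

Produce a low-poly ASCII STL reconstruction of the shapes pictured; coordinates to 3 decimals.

solid 
facet normal -0.893 -0.326 -0.310
outer loop
vertex -0.252 1.904 -3.183
vertex -0.592 2.155 -2.468
vertex -0.461 2.503 -3.21
endloop
endfacet
facet normal 0.768 0.241 -0.594
outer loop
vertex -0.252 1.904 -3.183
vertex -0.461 2.503 -3.21
vertex 0.372 2.505 -2.132
endloop
endfacet
facet normal -0.893 -0.326 -0.310
outer loop
vertex -0.461 2.503 -3.21
vertex -0.592 2.155 -2.468
vertex -0.747 2.898 -2.802
endloop
endfacet
facet normal 0.505 0.770 -0.391
outer loop
vertex -0.461 2.503 -3.21
vertex -0.747 2.898 -2.802
vertex 0.372 2.505 -2.132
endloop
endfacet
facet normal -0.893 -0.326 -0.310
outer loop
vertex -0.747 2.898 -2.802
vertex -0.592 2.155 -2.468
vertex -0.942 2.858 -2.199
endloop
endfacet
facet normal 0.250 0.957 0.144
outer loop
vertex -0.747 2.898 -2.802
vertex -0.942 2.858 -2.199
vertex 0.372 2.505 -2.132
endloop
endfacet
facet normal -0.893 -0.326 -0.311
outer loop
vertex -0.942 2.858 -2.199
vertex -0.592 2.155 -2.468
vertex -0.932 2.405 -1.753
endloop
endfacet
facet normal 0.151 0.695 0.703
outer loop
vertex -0.942 2.858 -2.199
vertex -0.932 2.405 -1.753
vertex 0.372 2.505 -2.132
endloop
endfacet
facet normal -0.893 -0.324 -0.311
outer loop
vertex -0.932 2.405 -1.753
vertex -0.592 2.155 -2.468
vertex -0.724 1.806 -1.726
endloop
endfacet
facet normal 0.267 0.136 0.954
outer loop
vertex -0.932 2.405 -1.753
vertex -0.724 1.806 -1.726
vertex 0.372 2.505 -2.132
endloop
endfacet
facet normal -0.893 -0.325 -0.312
outer loop
vertex -0.724 1.806 -1.726
vertex -0.592 2.155 -2.468
vertex -0.438 1.411 -2.134
endloop
endfacet
facet normal 0.529 -0.393 0.752
outer loop
vertex -0.724 1.806 -1.726
vertex -0.438 1.411 -2.134
vertex 0.372 2.505 -2.132
endloop
endfacet
facet normal -0.894 -0.324 -0.310
outer loop
vertex -0.438 1.411 -2.134
vertex -0.592 2.155 -2.468
vertex -0.243 1.451 -2.737
endloop
endfacet
facet normal 0.785 -0.581 0.215
outer loop
vertex -0.438 1.411 -2.134
vertex -0.243 1.451 -2.737
vertex 0.372 2.505 -2.132
endloop
endfacet
facet normal -0.893 -0.324 -0.311
outer loop
vertex -0.243 1.451 -2.737
vertex -0.592 2.155 -2.468
vertex -0.252 1.904 -3.183
endloop
endfacet
facet normal 0.884 -0.319 -0.342
outer loop
vertex -0.243 1.451 -2.737
vertex -0.252 1.904 -3.183
vertex 0.372 2.505 -2.132
endloop
endfacet
facet normal -0.614 0.525 -0.589
outer loop
vertex 2.161 3.272 -3.246
vertex 3.029 5.109 -2.512
vertex 2.888 3.242 -4.031
endloop
endfacet
facet normal -0.402 -0.850 -0.340
outer loop
vertex 3.391 2.811 -3.548
vertex 2.161 3.272 -3.246
vertex 2.888 3.242 -4.031
endloop
endfacet
facet normal -0.614 0.525 -0.589
outer loop
vertex 2.888 3.242 -4.031
vertex 3.029 5.109 -2.512
vertex 3.756 5.079 -3.297
endloop
endfacet
facet normal 0.680 -0.028 -0.733
outer loop
vertex 3.756 5.079 -3.297
vertex 3.391 2.811 -3.548
vertex 2.888 3.242 -4.031
endloop
endfacet
facet normal -0.680 0.028 0.733
outer loop
vertex 2.161 3.272 -3.246
vertex 3.532 4.678 -2.029
vertex 3.029 5.109 -2.512
endloop
endfacet
facet normal -0.402 -0.850 -0.340
outer loop
vertex 2.664 2.841 -2.763
vertex 2.161 3.272 -3.246
vertex 3.391 2.811 -3.548
endloop
endfacet
facet normal -0.680 0.028 0.733
outer loop
vertex 2.664 2.841 -2.763
vertex 3.532 4.678 -2.029
vertex 2.161 3.272 -3.246
endloop
endfacet
facet normal 0.402 0.850 0.340
outer loop
vertex 3.029 5.109 -2.512
vertex 3.532 4.678 -2.029
vertex 3.756 5.079 -3.297
endloop
endfacet
facet normal 0.680 -0.028 -0.733
outer loop
vertex 4.259 4.648 -2.814
vertex 3.391 2.811 -3.548
vertex 3.756 5.079 -3.297
endloop
endfacet
facet normal 0.402 0.850 0.340
outer loop
vertex 3.756 5.079 -3.297
vertex 3.532 4.678 -2.029
vertex 4.259 4.648 -2.814
endloop
endfacet
facet normal 0.614 -0.525 0.589
outer loop
vertex 4.259 4.648 -2.814
vertex 2.664 2.841 -2.763
vertex 3.391 2.811 -3.548
endloop
endfacet
facet normal 0.614 -0.525 0.589
outer loop
vertex 3.532 4.678 -2.029
vertex 2.664 2.841 -2.763
vertex 4.259 4.648 -2.814
endloop
endfacet
facet normal -0.290 -0.585 -0.758
outer loop
vertex 1.636 -2.598 -0.174
vertex 0.792 -2.65 0.189
vertex 0.996 -1.979 -0.407
endloop
endfacet
facet normal 0.718 0.663 -0.211
outer loop
vertex 1.636 -2.598 -0.174
vertex 0.996 -1.979 -0.407
vertex 1.268 -1.69 1.431
endloop
endfacet
facet normal -0.289 -0.585 -0.758
outer loop
vertex 0.996 -1.979 -0.407
vertex 0.792 -2.65 0.189
vertex 0.152 -2.032 -0.044
endloop
endfacet
facet normal -0.121 0.983 -0.137
outer loop
vertex 0.996 -1.979 -0.407
vertex 0.152 -2.032 -0.044
vertex 1.268 -1.69 1.431
endloop
endfacet
facet normal -0.290 -0.586 -0.757
outer loop
vertex 0.152 -2.032 -0.044
vertex 0.792 -2.65 0.189
vertex -0.051 -2.702 0.552
endloop
endfacet
facet normal -0.711 0.575 0.405
outer loop
vertex 0.152 -2.032 -0.044
vertex -0.051 -2.702 0.552
vertex 1.268 -1.69 1.431
endloop
endfacet
facet normal -0.290 -0.585 -0.757
outer loop
vertex -0.051 -2.702 0.552
vertex 0.792 -2.65 0.189
vertex 0.589 -3.321 0.785
endloop
endfacet
facet normal -0.465 -0.152 0.872
outer loop
vertex -0.051 -2.702 0.552
vertex 0.589 -3.321 0.785
vertex 1.268 -1.69 1.431
endloop
endfacet
facet normal -0.289 -0.585 -0.757
outer loop
vertex 0.589 -3.321 0.785
vertex 0.792 -2.65 0.189
vertex 1.433 -3.268 0.422
endloop
endfacet
facet normal 0.373 -0.472 0.799
outer loop
vertex 0.589 -3.321 0.785
vertex 1.433 -3.268 0.422
vertex 1.268 -1.69 1.431
endloop
endfacet
facet normal -0.290 -0.586 -0.757
outer loop
vertex 1.433 -3.268 0.422
vertex 0.792 -2.65 0.189
vertex 1.636 -2.598 -0.174
endloop
endfacet
facet normal 0.964 -0.064 0.257
outer loop
vertex 1.433 -3.268 0.422
vertex 1.636 -2.598 -0.174
vertex 1.268 -1.69 1.431
endloop
endfacet

endsolid


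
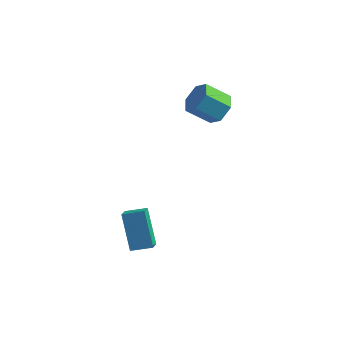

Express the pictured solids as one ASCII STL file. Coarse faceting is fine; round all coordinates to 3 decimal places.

solid 
facet normal -0.370 0.493 0.788
outer loop
vertex -1.8 -2.779 -1.641
vertex -0.718 -2.454 -1.336
vertex -1.877 -2.087 -2.11
endloop
endfacet
facet normal -0.925 -0.279 -0.260
outer loop
vertex -1.082 -3.146 -3.804
vertex -1.8 -2.779 -1.641
vertex -1.877 -2.087 -2.11
endloop
endfacet
facet normal -0.370 0.493 0.788
outer loop
vertex -1.877 -2.087 -2.11
vertex -0.718 -2.454 -1.336
vertex -0.795 -1.761 -1.806
endloop
endfacet
facet normal -0.092 0.825 -0.558
outer loop
vertex -0.795 -1.761 -1.806
vertex -1.082 -3.146 -3.804
vertex -1.877 -2.087 -2.11
endloop
endfacet
facet normal 0.090 -0.825 0.558
outer loop
vertex -1.8 -2.779 -1.641
vertex 0.077 -3.513 -3.03
vertex -0.718 -2.454 -1.336
endloop
endfacet
facet normal -0.925 -0.279 -0.260
outer loop
vertex -1.005 -3.839 -3.334
vertex -1.8 -2.779 -1.641
vertex -1.082 -3.146 -3.804
endloop
endfacet
facet normal 0.091 -0.824 0.559
outer loop
vertex -1.005 -3.839 -3.334
vertex 0.077 -3.513 -3.03
vertex -1.8 -2.779 -1.641
endloop
endfacet
facet normal 0.925 0.279 0.260
outer loop
vertex -0.718 -2.454 -1.336
vertex 0.077 -3.513 -3.03
vertex -0.795 -1.761 -1.806
endloop
endfacet
facet normal -0.090 0.825 -0.559
outer loop
vertex 0.0 -2.821 -3.499
vertex -1.082 -3.146 -3.804
vertex -0.795 -1.761 -1.806
endloop
endfacet
facet normal 0.925 0.279 0.260
outer loop
vertex -0.795 -1.761 -1.806
vertex 0.077 -3.513 -3.03
vertex 0.0 -2.821 -3.499
endloop
endfacet
facet normal 0.370 -0.493 -0.787
outer loop
vertex 0.0 -2.821 -3.499
vertex -1.005 -3.839 -3.334
vertex -1.082 -3.146 -3.804
endloop
endfacet
facet normal 0.370 -0.493 -0.788
outer loop
vertex 0.077 -3.513 -3.03
vertex -1.005 -3.839 -3.334
vertex 0.0 -2.821 -3.499
endloop
endfacet
facet normal 0.747 0.237 -0.622
outer loop
vertex 2.214 2.351 3.525
vertex 1.59 2.648 2.889
vertex 1.931 3.247 3.527
endloop
endfacet
facet normal 0.594 0.186 0.783
outer loop
vertex 2.214 2.351 3.525
vertex 1.931 3.247 3.527
vertex 1.035 1.976 4.508
endloop
endfacet
facet normal 0.594 0.186 0.783
outer loop
vertex 1.035 1.976 4.508
vertex 1.931 3.247 3.527
vertex 0.752 2.872 4.51
endloop
endfacet
facet normal -0.746 -0.237 0.622
outer loop
vertex 1.035 1.976 4.508
vertex 0.752 2.872 4.51
vertex 0.41 2.272 3.871
endloop
endfacet
facet normal 0.746 0.238 -0.622
outer loop
vertex 1.931 3.247 3.527
vertex 1.59 2.648 2.889
vertex 1.306 3.544 2.891
endloop
endfacet
facet normal 0.036 0.919 0.394
outer loop
vertex 1.931 3.247 3.527
vertex 1.306 3.544 2.891
vertex 0.752 2.872 4.51
endloop
endfacet
facet normal 0.034 0.919 0.393
outer loop
vertex 0.752 2.872 4.51
vertex 1.306 3.544 2.891
vertex 0.127 3.168 3.873
endloop
endfacet
facet normal -0.746 -0.237 0.622
outer loop
vertex 0.752 2.872 4.51
vertex 0.127 3.168 3.873
vertex 0.41 2.272 3.871
endloop
endfacet
facet normal 0.746 0.238 -0.622
outer loop
vertex 1.306 3.544 2.891
vertex 1.59 2.648 2.889
vertex 0.965 2.944 2.252
endloop
endfacet
facet normal -0.558 0.732 -0.390
outer loop
vertex 1.306 3.544 2.891
vertex 0.965 2.944 2.252
vertex 0.127 3.168 3.873
endloop
endfacet
facet normal -0.558 0.733 -0.390
outer loop
vertex 0.127 3.168 3.873
vertex 0.965 2.944 2.252
vertex -0.214 2.569 3.235
endloop
endfacet
facet normal -0.747 -0.237 0.622
outer loop
vertex 0.127 3.168 3.873
vertex -0.214 2.569 3.235
vertex 0.41 2.272 3.871
endloop
endfacet
facet normal 0.746 0.237 -0.622
outer loop
vertex 0.965 2.944 2.252
vertex 1.59 2.648 2.889
vertex 1.248 2.048 2.25
endloop
endfacet
facet normal -0.594 -0.186 -0.783
outer loop
vertex 0.965 2.944 2.252
vertex 1.248 2.048 2.25
vertex -0.214 2.569 3.235
endloop
endfacet
facet normal -0.594 -0.186 -0.783
outer loop
vertex -0.214 2.569 3.235
vertex 1.248 2.048 2.25
vertex 0.069 1.673 3.233
endloop
endfacet
facet normal -0.747 -0.237 0.622
outer loop
vertex -0.214 2.569 3.235
vertex 0.069 1.673 3.233
vertex 0.41 2.272 3.871
endloop
endfacet
facet normal 0.746 0.237 -0.622
outer loop
vertex 1.248 2.048 2.25
vertex 1.59 2.648 2.889
vertex 1.873 1.752 2.887
endloop
endfacet
facet normal -0.035 -0.919 -0.393
outer loop
vertex 1.248 2.048 2.25
vertex 1.873 1.752 2.887
vertex 0.069 1.673 3.233
endloop
endfacet
facet normal -0.035 -0.918 -0.394
outer loop
vertex 0.069 1.673 3.233
vertex 1.873 1.752 2.887
vertex 0.694 1.376 3.869
endloop
endfacet
facet normal -0.746 -0.238 0.622
outer loop
vertex 0.069 1.673 3.233
vertex 0.694 1.376 3.869
vertex 0.41 2.272 3.871
endloop
endfacet
facet normal 0.747 0.237 -0.622
outer loop
vertex 1.873 1.752 2.887
vertex 1.59 2.648 2.889
vertex 2.214 2.351 3.525
endloop
endfacet
facet normal 0.558 -0.733 0.390
outer loop
vertex 1.873 1.752 2.887
vertex 2.214 2.351 3.525
vertex 0.694 1.376 3.869
endloop
endfacet
facet normal 0.558 -0.732 0.390
outer loop
vertex 0.694 1.376 3.869
vertex 2.214 2.351 3.525
vertex 1.035 1.976 4.508
endloop
endfacet
facet normal -0.746 -0.238 0.622
outer loop
vertex 0.694 1.376 3.869
vertex 1.035 1.976 4.508
vertex 0.41 2.272 3.871
endloop
endfacet

endsolid


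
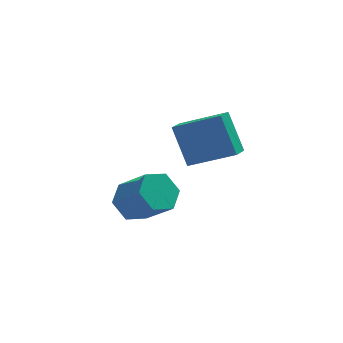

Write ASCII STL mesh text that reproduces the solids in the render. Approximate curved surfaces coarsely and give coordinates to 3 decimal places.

solid 
facet normal -0.475 0.528 -0.704
outer loop
vertex 2.04 3.461 -3.785
vertex 1.179 3.142 -3.443
vertex 1.572 3.967 -3.089
endloop
endfacet
facet normal 0.739 0.674 0.007
outer loop
vertex 2.04 3.461 -3.785
vertex 1.572 3.967 -3.089
vertex 2.962 2.436 -2.42
endloop
endfacet
facet normal 0.739 0.674 0.006
outer loop
vertex 2.962 2.436 -2.42
vertex 1.572 3.967 -3.089
vertex 2.494 2.943 -1.724
endloop
endfacet
facet normal 0.475 -0.528 0.704
outer loop
vertex 2.962 2.436 -2.42
vertex 2.494 2.943 -1.724
vertex 2.101 2.118 -2.077
endloop
endfacet
facet normal -0.475 0.528 -0.703
outer loop
vertex 1.572 3.967 -3.089
vertex 1.179 3.142 -3.443
vertex 0.711 3.649 -2.746
endloop
endfacet
facet normal -0.044 0.785 0.618
outer loop
vertex 1.572 3.967 -3.089
vertex 0.711 3.649 -2.746
vertex 2.494 2.943 -1.724
endloop
endfacet
facet normal -0.044 0.784 0.619
outer loop
vertex 2.494 2.943 -1.724
vertex 0.711 3.649 -2.746
vertex 1.633 2.624 -1.381
endloop
endfacet
facet normal 0.476 -0.528 0.704
outer loop
vertex 2.494 2.943 -1.724
vertex 1.633 2.624 -1.381
vertex 2.101 2.118 -2.077
endloop
endfacet
facet normal -0.475 0.528 -0.703
outer loop
vertex 0.711 3.649 -2.746
vertex 1.179 3.142 -3.443
vertex 0.318 2.824 -3.1
endloop
endfacet
facet normal -0.783 0.110 0.612
outer loop
vertex 0.711 3.649 -2.746
vertex 0.318 2.824 -3.1
vertex 1.633 2.624 -1.381
endloop
endfacet
facet normal -0.783 0.110 0.612
outer loop
vertex 1.633 2.624 -1.381
vertex 0.318 2.824 -3.1
vertex 1.24 1.799 -1.735
endloop
endfacet
facet normal 0.475 -0.528 0.704
outer loop
vertex 1.633 2.624 -1.381
vertex 1.24 1.799 -1.735
vertex 2.101 2.118 -2.077
endloop
endfacet
facet normal -0.475 0.528 -0.704
outer loop
vertex 0.318 2.824 -3.1
vertex 1.179 3.142 -3.443
vertex 0.786 2.317 -3.796
endloop
endfacet
facet normal -0.739 -0.673 -0.006
outer loop
vertex 0.318 2.824 -3.1
vertex 0.786 2.317 -3.796
vertex 1.24 1.799 -1.735
endloop
endfacet
facet normal -0.739 -0.674 -0.007
outer loop
vertex 1.24 1.799 -1.735
vertex 0.786 2.317 -3.796
vertex 1.708 1.293 -2.431
endloop
endfacet
facet normal 0.475 -0.528 0.704
outer loop
vertex 1.24 1.799 -1.735
vertex 1.708 1.293 -2.431
vertex 2.101 2.118 -2.077
endloop
endfacet
facet normal -0.476 0.528 -0.704
outer loop
vertex 0.786 2.317 -3.796
vertex 1.179 3.142 -3.443
vertex 1.647 2.636 -4.139
endloop
endfacet
facet normal 0.044 -0.785 -0.618
outer loop
vertex 0.786 2.317 -3.796
vertex 1.647 2.636 -4.139
vertex 1.708 1.293 -2.431
endloop
endfacet
facet normal 0.043 -0.785 -0.618
outer loop
vertex 1.708 1.293 -2.431
vertex 1.647 2.636 -4.139
vertex 2.569 1.611 -2.774
endloop
endfacet
facet normal 0.475 -0.528 0.703
outer loop
vertex 1.708 1.293 -2.431
vertex 2.569 1.611 -2.774
vertex 2.101 2.118 -2.077
endloop
endfacet
facet normal -0.475 0.528 -0.704
outer loop
vertex 1.647 2.636 -4.139
vertex 1.179 3.142 -3.443
vertex 2.04 3.461 -3.785
endloop
endfacet
facet normal 0.783 -0.110 -0.612
outer loop
vertex 1.647 2.636 -4.139
vertex 2.04 3.461 -3.785
vertex 2.569 1.611 -2.774
endloop
endfacet
facet normal 0.783 -0.110 -0.612
outer loop
vertex 2.569 1.611 -2.774
vertex 2.04 3.461 -3.785
vertex 2.962 2.436 -2.42
endloop
endfacet
facet normal 0.475 -0.528 0.703
outer loop
vertex 2.569 1.611 -2.774
vertex 2.962 2.436 -2.42
vertex 2.101 2.118 -2.077
endloop
endfacet
facet normal -0.494 -0.773 0.398
outer loop
vertex 4.435 1.814 2.397
vertex 2.653 2.467 1.453
vertex 4.857 0.76 0.873
endloop
endfacet
facet normal 0.841 -0.308 0.446
outer loop
vertex 5.287 1.433 0.527
vertex 4.435 1.814 2.397
vertex 4.857 0.76 0.873
endloop
endfacet
facet normal -0.494 -0.773 0.397
outer loop
vertex 4.857 0.76 0.873
vertex 2.653 2.467 1.453
vertex 3.075 1.414 -0.071
endloop
endfacet
facet normal 0.222 -0.554 -0.802
outer loop
vertex 3.075 1.414 -0.071
vertex 5.287 1.433 0.527
vertex 4.857 0.76 0.873
endloop
endfacet
facet normal -0.222 0.554 0.802
outer loop
vertex 4.435 1.814 2.397
vertex 3.083 3.14 1.107
vertex 2.653 2.467 1.453
endloop
endfacet
facet normal 0.840 -0.308 0.446
outer loop
vertex 4.865 2.486 2.051
vertex 4.435 1.814 2.397
vertex 5.287 1.433 0.527
endloop
endfacet
facet normal -0.221 0.555 0.802
outer loop
vertex 4.865 2.486 2.051
vertex 3.083 3.14 1.107
vertex 4.435 1.814 2.397
endloop
endfacet
facet normal -0.841 0.308 -0.446
outer loop
vertex 2.653 2.467 1.453
vertex 3.083 3.14 1.107
vertex 3.075 1.414 -0.071
endloop
endfacet
facet normal 0.222 -0.555 -0.802
outer loop
vertex 3.505 2.086 -0.417
vertex 5.287 1.433 0.527
vertex 3.075 1.414 -0.071
endloop
endfacet
facet normal -0.840 0.308 -0.446
outer loop
vertex 3.075 1.414 -0.071
vertex 3.083 3.14 1.107
vertex 3.505 2.086 -0.417
endloop
endfacet
facet normal 0.494 0.773 -0.398
outer loop
vertex 3.505 2.086 -0.417
vertex 4.865 2.486 2.051
vertex 5.287 1.433 0.527
endloop
endfacet
facet normal 0.494 0.773 -0.398
outer loop
vertex 3.083 3.14 1.107
vertex 4.865 2.486 2.051
vertex 3.505 2.086 -0.417
endloop
endfacet

endsolid


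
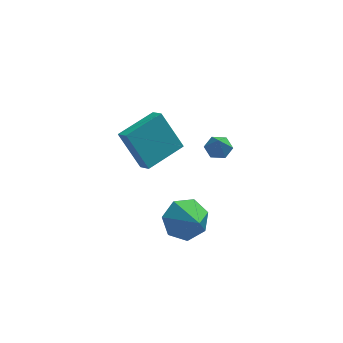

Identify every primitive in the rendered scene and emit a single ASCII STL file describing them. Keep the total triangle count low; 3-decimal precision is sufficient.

solid 
facet normal -0.453 0.353 0.819
outer loop
vertex -1.422 2.876 -0.419
vertex 0.209 4.113 -0.05
vertex -1.778 3.483 -0.878
endloop
endfacet
facet normal -0.784 -0.594 -0.177
outer loop
vertex -0.809 2.727 -2.63
vertex -1.422 2.876 -0.419
vertex -1.778 3.483 -0.878
endloop
endfacet
facet normal -0.453 0.353 0.819
outer loop
vertex -1.778 3.483 -0.878
vertex 0.209 4.113 -0.05
vertex -0.147 4.72 -0.509
endloop
endfacet
facet normal -0.424 0.722 -0.546
outer loop
vertex -0.147 4.72 -0.509
vertex -0.809 2.727 -2.63
vertex -1.778 3.483 -0.878
endloop
endfacet
facet normal 0.424 -0.722 0.546
outer loop
vertex -1.422 2.876 -0.419
vertex 1.178 3.357 -1.802
vertex 0.209 4.113 -0.05
endloop
endfacet
facet normal -0.784 -0.594 -0.177
outer loop
vertex -0.453 2.12 -2.171
vertex -1.422 2.876 -0.419
vertex -0.809 2.727 -2.63
endloop
endfacet
facet normal 0.424 -0.722 0.546
outer loop
vertex -0.453 2.12 -2.171
vertex 1.178 3.357 -1.802
vertex -1.422 2.876 -0.419
endloop
endfacet
facet normal 0.784 0.594 0.177
outer loop
vertex 0.209 4.113 -0.05
vertex 1.178 3.357 -1.802
vertex -0.147 4.72 -0.509
endloop
endfacet
facet normal -0.424 0.722 -0.546
outer loop
vertex 0.822 3.964 -2.261
vertex -0.809 2.727 -2.63
vertex -0.147 4.72 -0.509
endloop
endfacet
facet normal 0.784 0.594 0.177
outer loop
vertex -0.147 4.72 -0.509
vertex 1.178 3.357 -1.802
vertex 0.822 3.964 -2.261
endloop
endfacet
facet normal 0.453 -0.353 -0.819
outer loop
vertex 0.822 3.964 -2.261
vertex -0.453 2.12 -2.171
vertex -0.809 2.727 -2.63
endloop
endfacet
facet normal 0.453 -0.353 -0.819
outer loop
vertex 1.178 3.357 -1.802
vertex -0.453 2.12 -2.171
vertex 0.822 3.964 -2.261
endloop
endfacet
facet normal 0.032 0.458 -0.888
outer loop
vertex 2.944 1.503 0.556
vertex 2.568 1.049 0.308
vertex 2.308 1.573 0.569
endloop
endfacet
facet normal 0.081 0.590 0.803
outer loop
vertex 2.944 1.503 0.556
vertex 2.308 1.573 0.569
vertex 2.532 0.531 1.312
endloop
endfacet
facet normal 0.032 0.458 -0.888
outer loop
vertex 2.308 1.573 0.569
vertex 2.568 1.049 0.308
vertex 1.932 1.118 0.321
endloop
endfacet
facet normal -0.740 0.278 0.613
outer loop
vertex 2.308 1.573 0.569
vertex 1.932 1.118 0.321
vertex 2.532 0.531 1.312
endloop
endfacet
facet normal 0.032 0.459 -0.888
outer loop
vertex 1.932 1.118 0.321
vertex 2.568 1.049 0.308
vertex 2.192 0.595 0.06
endloop
endfacet
facet normal -0.834 -0.514 0.200
outer loop
vertex 1.932 1.118 0.321
vertex 2.192 0.595 0.06
vertex 2.532 0.531 1.312
endloop
endfacet
facet normal 0.032 0.458 -0.888
outer loop
vertex 2.192 0.595 0.06
vertex 2.568 1.049 0.308
vertex 2.828 0.525 0.047
endloop
endfacet
facet normal -0.110 -0.994 -0.021
outer loop
vertex 2.192 0.595 0.06
vertex 2.828 0.525 0.047
vertex 2.532 0.531 1.312
endloop
endfacet
facet normal 0.032 0.458 -0.888
outer loop
vertex 2.828 0.525 0.047
vertex 2.568 1.049 0.308
vertex 3.204 0.98 0.295
endloop
endfacet
facet normal 0.712 -0.681 0.170
outer loop
vertex 2.828 0.525 0.047
vertex 3.204 0.98 0.295
vertex 2.532 0.531 1.312
endloop
endfacet
facet normal 0.032 0.459 -0.888
outer loop
vertex 3.204 0.98 0.295
vertex 2.568 1.049 0.308
vertex 2.944 1.503 0.556
endloop
endfacet
facet normal 0.806 0.111 0.581
outer loop
vertex 3.204 0.98 0.295
vertex 2.944 1.503 0.556
vertex 2.532 0.531 1.312
endloop
endfacet
facet normal -0.284 0.737 -0.613
outer loop
vertex 1.846 -1.523 -3.124
vertex 1.001 -1.305 -2.471
vertex 2.008 -0.891 -2.439
endloop
endfacet
facet normal 0.965 -0.260 0.012
outer loop
vertex 1.846 -1.523 -3.124
vertex 2.008 -0.891 -2.439
vertex 1.519 -2.655 -1.349
endloop
endfacet
facet normal -0.284 0.737 -0.613
outer loop
vertex 2.008 -0.891 -2.439
vertex 1.001 -1.305 -2.471
vertex 1.412 -0.571 -1.778
endloop
endfacet
facet normal 0.771 0.166 0.615
outer loop
vertex 2.008 -0.891 -2.439
vertex 1.412 -0.571 -1.778
vertex 1.519 -2.655 -1.349
endloop
endfacet
facet normal -0.284 0.737 -0.613
outer loop
vertex 1.412 -0.571 -1.778
vertex 1.001 -1.305 -2.471
vertex 0.506 -0.804 -1.639
endloop
endfacet
facet normal 0.097 0.205 0.974
outer loop
vertex 1.412 -0.571 -1.778
vertex 0.506 -0.804 -1.639
vertex 1.519 -2.655 -1.349
endloop
endfacet
facet normal -0.283 0.738 -0.613
outer loop
vertex 0.506 -0.804 -1.639
vertex 1.001 -1.305 -2.471
vertex -0.028 -1.414 -2.127
endloop
endfacet
facet normal -0.550 -0.173 0.817
outer loop
vertex 0.506 -0.804 -1.639
vertex -0.028 -1.414 -2.127
vertex 1.519 -2.655 -1.349
endloop
endfacet
facet normal -0.283 0.737 -0.613
outer loop
vertex -0.028 -1.414 -2.127
vertex 1.001 -1.305 -2.471
vertex 0.213 -1.942 -2.873
endloop
endfacet
facet normal -0.681 -0.683 0.264
outer loop
vertex -0.028 -1.414 -2.127
vertex 0.213 -1.942 -2.873
vertex 1.519 -2.655 -1.349
endloop
endfacet
facet normal -0.283 0.737 -0.613
outer loop
vertex 0.213 -1.942 -2.873
vertex 1.001 -1.305 -2.471
vertex 1.047 -1.991 -3.317
endloop
endfacet
facet normal -0.199 -0.942 -0.270
outer loop
vertex 0.213 -1.942 -2.873
vertex 1.047 -1.991 -3.317
vertex 1.519 -2.655 -1.349
endloop
endfacet
facet normal -0.284 0.737 -0.613
outer loop
vertex 1.047 -1.991 -3.317
vertex 1.001 -1.305 -2.471
vertex 1.846 -1.523 -3.124
endloop
endfacet
facet normal 0.534 -0.754 -0.382
outer loop
vertex 1.047 -1.991 -3.317
vertex 1.846 -1.523 -3.124
vertex 1.519 -2.655 -1.349
endloop
endfacet

endsolid
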